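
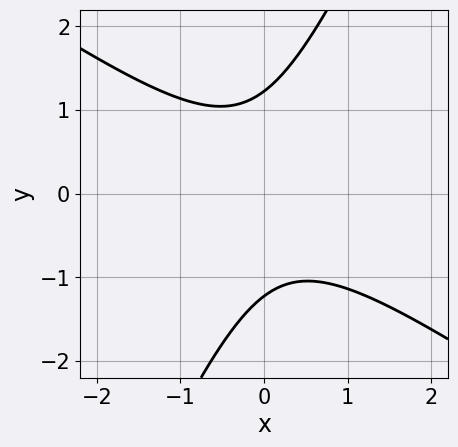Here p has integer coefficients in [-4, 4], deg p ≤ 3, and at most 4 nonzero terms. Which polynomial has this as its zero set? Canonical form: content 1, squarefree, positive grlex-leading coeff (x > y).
3*x^2 + 3*x*y - 2*y^2 + 3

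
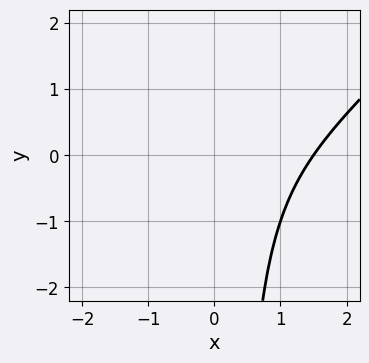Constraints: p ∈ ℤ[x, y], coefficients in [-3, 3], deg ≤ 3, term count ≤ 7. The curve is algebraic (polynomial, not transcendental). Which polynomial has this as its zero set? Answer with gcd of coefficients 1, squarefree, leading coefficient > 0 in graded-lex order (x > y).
(a) The degree is 3 — no degree-2 curve has this shape.
(b) From the visible intercepts: no y-intercept at any integer in the box.
(c) Putting this together gives p.

2*x^3 - 2*x^2*y - 3*x^2 + 2*x - 3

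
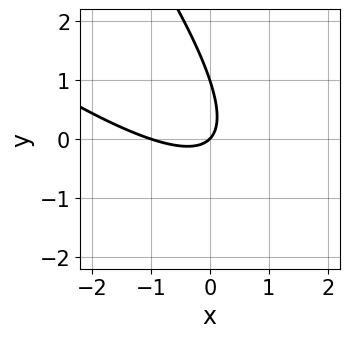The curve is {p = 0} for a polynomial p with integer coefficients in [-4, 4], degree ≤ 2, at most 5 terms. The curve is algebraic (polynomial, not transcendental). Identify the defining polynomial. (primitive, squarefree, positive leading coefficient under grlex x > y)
1. deg p = 2. No degree-1 curve has this shape.
2. Checking where it meets the axes: the x-axis gridline crossings are at x ∈ {-1, 0}; among the integer gridlines, it crosses the y-axis at y ∈ {0, 1}.
3. Together with the visible shape, these determine p as stated.

x^2 + 2*x*y + y^2 + x - y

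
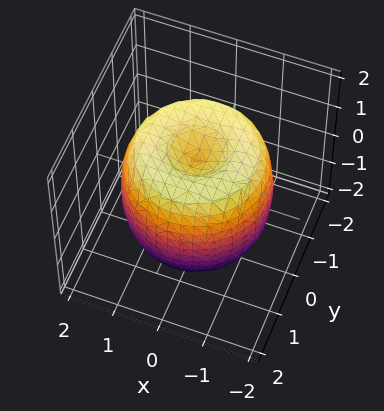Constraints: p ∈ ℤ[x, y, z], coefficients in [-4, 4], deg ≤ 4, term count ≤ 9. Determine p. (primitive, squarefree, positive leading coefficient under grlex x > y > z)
x^4 + 2*x^2*y^2 + y^4 - 2*x^2 - 2*y^2 + z^2 - 1

Degree: a generic line meets the surface in up to 4 points, so deg p = 4.
Symmetries: the surface is invariant under rotation about z: p = q(x² + y², z).
Against the integer gridlines: a circular section at z = 0 has radius between 1 and 2; the z-axis gridline crossings are at z ∈ {-1, 1}.
Fitting integer coefficients to these (and the overall shape) gives p.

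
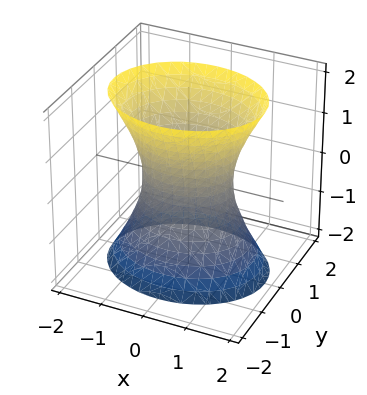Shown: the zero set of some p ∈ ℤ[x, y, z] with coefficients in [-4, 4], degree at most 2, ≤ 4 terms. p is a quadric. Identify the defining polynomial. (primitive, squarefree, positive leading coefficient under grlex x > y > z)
2*x^2 + 3*y^2 - z^2 - 2

First, degree: one connected sheet with a waist; a quadric, so deg p = 2.
Then, symmetries: mirror symmetry y ↦ −y ⇒ only even powers of y; mirror symmetry z ↦ −z ⇒ only even powers of z; the x ↦ −x reflection is a symmetry, so x appears only in even powers.
Next, against the integer gridlines: among the integer gridlines, it crosses the x-axis at x ∈ {-1, 1}; it misses every integer gridline on the z-axis.
Finally, assembling these constraints gives the stated polynomial.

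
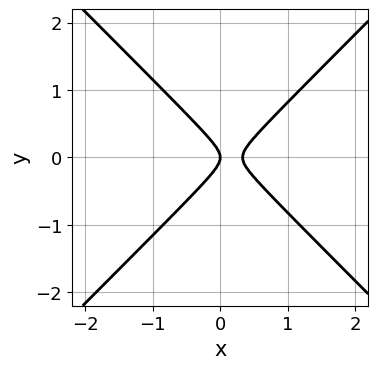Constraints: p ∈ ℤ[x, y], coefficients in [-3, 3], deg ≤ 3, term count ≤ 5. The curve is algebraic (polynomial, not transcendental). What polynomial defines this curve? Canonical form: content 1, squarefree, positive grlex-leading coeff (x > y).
First, the degree is 2 — a generic line meets the curve in up to 2 points.
Then, symmetries: the y ↦ −y reflection is a symmetry, so y appears only in even powers.
Next, reading off the gridlines: one x-axis crossing is at x = 0; one y-axis crossing is at y = 0.
Finally, solving for integer coefficients yields p as stated.

3*x^2 - 3*y^2 - x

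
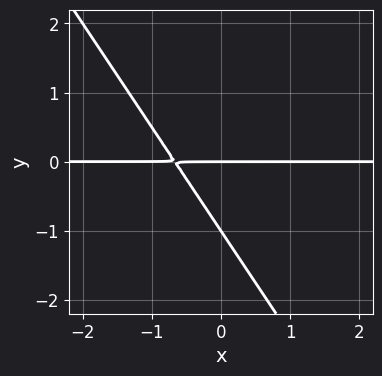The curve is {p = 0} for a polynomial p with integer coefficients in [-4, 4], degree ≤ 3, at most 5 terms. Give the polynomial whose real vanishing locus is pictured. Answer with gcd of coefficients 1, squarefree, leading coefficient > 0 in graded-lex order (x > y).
3*x*y + 2*y^2 + 2*y

First, deg p = 2.
Next, checking where it meets the axes: among the integer gridlines, it crosses the y-axis at y ∈ {-1, 0}; every point of the x-axis in the box is on the curve.
Finally, these observations pin down the coefficients.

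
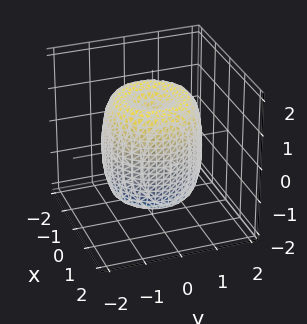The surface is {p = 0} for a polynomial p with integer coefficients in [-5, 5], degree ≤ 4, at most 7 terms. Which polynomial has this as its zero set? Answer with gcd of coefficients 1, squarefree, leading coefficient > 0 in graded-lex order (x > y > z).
2*x^4 + 4*x^2*y^2 + 2*y^4 - 3*x^2 - 3*y^2 + z^2 - 1

(a) The degree is 4 — a generic line meets the surface in up to 4 points.
(b) Symmetries: rotational symmetry about the z-axis ⇒ p depends on x, y only through x² + y².
(c) From the axis intercepts and sections: a circular section at z = 1 has radius between 1 and 2; among the integer gridlines, it crosses the z-axis at z ∈ {-1, 1}.
(d) Fitting integer coefficients to these (and the overall shape) gives p.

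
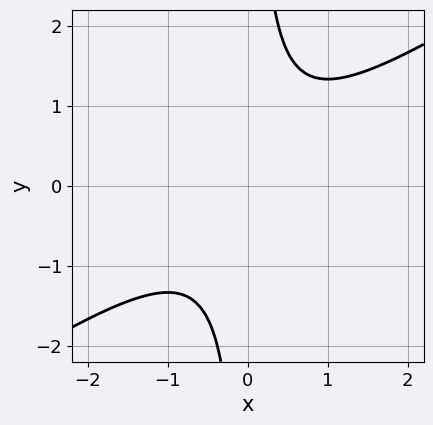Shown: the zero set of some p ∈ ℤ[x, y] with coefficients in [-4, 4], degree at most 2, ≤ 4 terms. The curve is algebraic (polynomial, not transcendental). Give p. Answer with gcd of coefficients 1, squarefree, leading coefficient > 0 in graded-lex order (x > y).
(a) The degree is 2 — the shape is more complex than any degree-1 curve.
(b) Checking where it meets the axes: no x-intercept at any integer in the box; it misses every integer gridline on the y-axis.
(c) Putting this together gives p.

2*x^2 - 3*x*y + 2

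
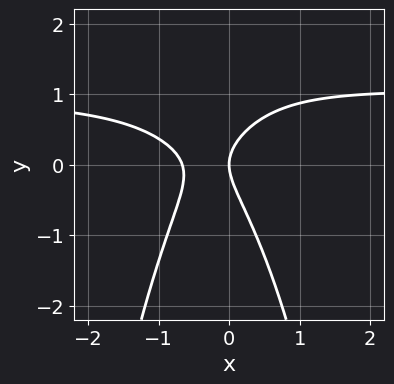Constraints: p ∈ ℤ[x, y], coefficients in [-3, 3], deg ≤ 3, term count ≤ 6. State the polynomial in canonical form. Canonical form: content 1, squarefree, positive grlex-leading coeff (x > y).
1. deg p = 3. A generic line meets the curve in up to 3 points.
2. Against the integer gridlines: it crosses the x-axis at the gridline x = 0; one y-axis crossing is at y = 0.
3. Assembling these constraints gives the stated polynomial.

3*x^2*y - 3*x^2 + x*y + 2*y^2 - 2*x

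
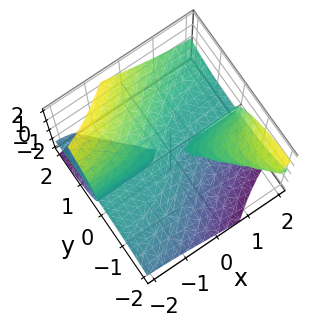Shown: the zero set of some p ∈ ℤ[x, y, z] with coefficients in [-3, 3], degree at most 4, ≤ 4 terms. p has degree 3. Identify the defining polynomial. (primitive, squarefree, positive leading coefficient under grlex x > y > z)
3*x*y*z - y^3 + 2*z^3

(a) There are 2 components.
(b) deg p = 3.
(c) Checking where it meets the axes: the visible x-axis segment lies entirely on the surface; one z-axis crossing is at z = 0.
(d) Fitting integer coefficients to these (and the overall shape) gives p.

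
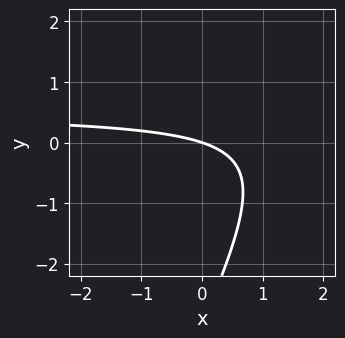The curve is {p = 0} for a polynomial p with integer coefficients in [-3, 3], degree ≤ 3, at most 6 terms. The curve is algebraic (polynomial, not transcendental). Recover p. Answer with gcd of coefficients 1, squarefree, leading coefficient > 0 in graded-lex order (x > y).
2*x*y - y^2 - x - 3*y

(a) deg p = 2. No degree-1 curve has this shape.
(b) From the visible intercepts: it meets the x-axis at x = 0 (among the integer gridlines); one y-axis crossing is at y = 0.
(c) Solving for integer coefficients yields p as stated.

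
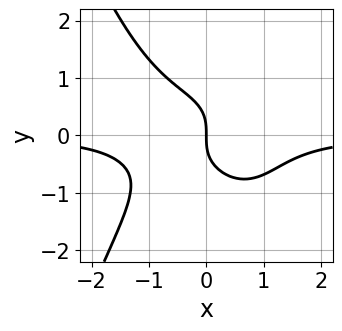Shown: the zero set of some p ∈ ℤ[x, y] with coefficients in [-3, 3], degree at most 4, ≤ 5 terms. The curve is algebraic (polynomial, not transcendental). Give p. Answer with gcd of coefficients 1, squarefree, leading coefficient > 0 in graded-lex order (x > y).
x^3*y + y^3 + x

(a) The degree is 4 — no degree-3 curve has this shape.
(b) Against the integer gridlines: it crosses the x-axis at the gridline x = 0; it crosses the y-axis at the gridline y = 0.
(c) Assembling these constraints gives the stated polynomial.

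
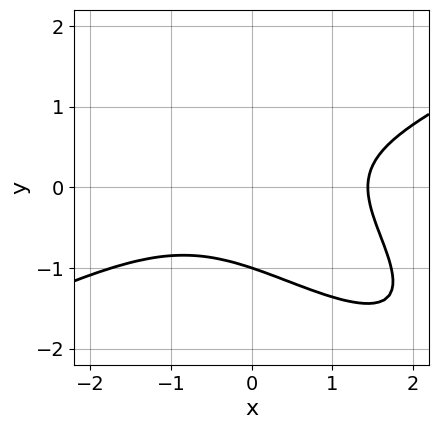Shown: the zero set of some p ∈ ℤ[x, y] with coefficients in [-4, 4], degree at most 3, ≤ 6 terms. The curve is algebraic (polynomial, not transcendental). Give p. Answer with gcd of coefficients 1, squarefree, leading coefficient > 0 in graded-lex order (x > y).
x^3 - 3*x*y^2 - 3*y^3 - 3

(a) deg p = 3. A generic line meets the curve in up to 3 points.
(b) Reading off the gridlines: one y-axis crossing is at y = -1.
(c) Assembling these constraints gives the stated polynomial.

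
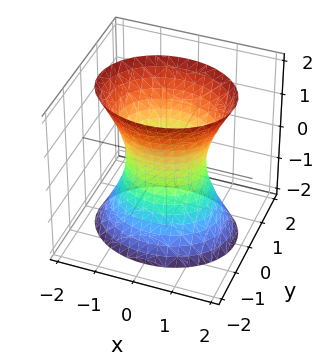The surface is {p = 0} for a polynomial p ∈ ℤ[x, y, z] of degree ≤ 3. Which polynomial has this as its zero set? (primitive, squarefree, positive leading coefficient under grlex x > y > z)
2*x^2 + 3*y^2 - z^2 - 2

1. deg p = 2.
2. Symmetries: mirror symmetry z ↦ −z ⇒ only even powers of z; mirror symmetry x ↦ −x ⇒ only even powers of x; it's symmetric under y → −y, forcing even powers of y.
3. Against the integer gridlines: no z-intercept at any integer in the box; among the integer gridlines, it crosses the x-axis at x ∈ {-1, 1}.
4. Matching integer coefficients to the picture gives p.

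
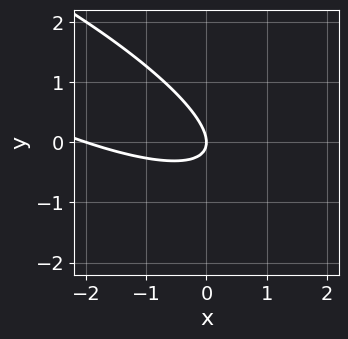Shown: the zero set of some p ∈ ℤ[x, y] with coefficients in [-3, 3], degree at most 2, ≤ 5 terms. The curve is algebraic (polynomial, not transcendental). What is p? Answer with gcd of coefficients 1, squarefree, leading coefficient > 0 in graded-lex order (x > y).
x^2 + 3*x*y + 3*y^2 + 2*x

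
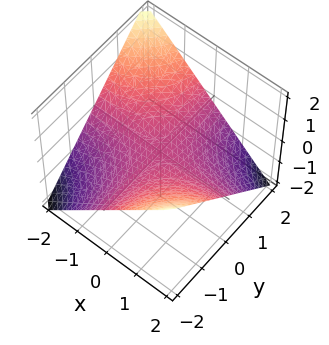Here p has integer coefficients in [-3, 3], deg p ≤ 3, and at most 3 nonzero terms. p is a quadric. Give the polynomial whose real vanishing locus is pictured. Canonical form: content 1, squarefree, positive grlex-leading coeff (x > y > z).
x*y + 2*z

(a) Degree: a hyperbolic paraboloid; a quadric, so deg p = 2.
(b) Reading off the gridlines: the visible y-axis segment lies entirely on the surface; one z-axis crossing is at z = 0; the visible x-axis segment lies entirely on the surface.
(c) Putting this together gives p.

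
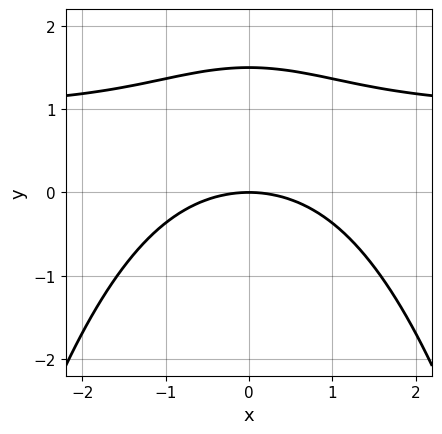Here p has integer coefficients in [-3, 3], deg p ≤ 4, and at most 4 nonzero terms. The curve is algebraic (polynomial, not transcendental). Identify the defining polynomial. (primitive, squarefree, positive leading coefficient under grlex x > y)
x^2*y - x^2 + 2*y^2 - 3*y

1. Degree: no degree-2 curve has this shape, so deg p = 3.
2. Symmetries: mirror symmetry x ↦ −x ⇒ only even powers of x.
3. Checking where it meets the axes: it crosses the y-axis at the gridline y = 0; one x-axis crossing is at x = 0.
4. Fitting integer coefficients to these (and the overall shape) gives p.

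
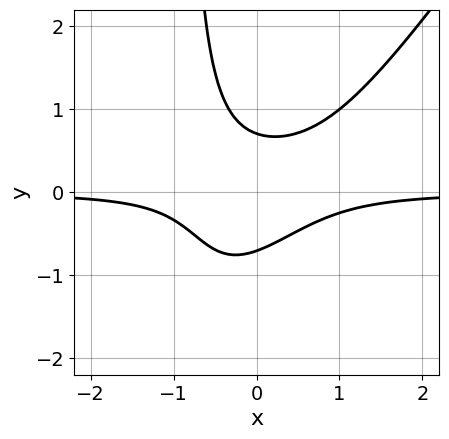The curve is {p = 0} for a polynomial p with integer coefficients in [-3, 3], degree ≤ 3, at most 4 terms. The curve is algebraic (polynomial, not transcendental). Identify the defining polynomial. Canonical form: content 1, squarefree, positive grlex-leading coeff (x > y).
3*x^2*y - 2*x*y^2 - 2*y^2 + 1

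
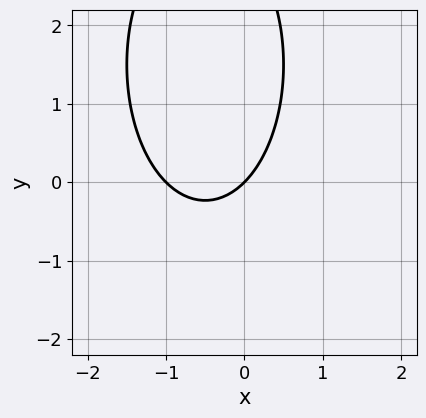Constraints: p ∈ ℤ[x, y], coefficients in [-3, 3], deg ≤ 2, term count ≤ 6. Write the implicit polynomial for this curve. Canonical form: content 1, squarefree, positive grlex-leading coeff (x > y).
3*x^2 + y^2 + 3*x - 3*y

First, degree: the shape is more complex than any degree-1 curve, so deg p = 2.
Next, reading off the gridlines: it meets the y-axis at y = 0 (among the integer gridlines); among the integer gridlines, it crosses the x-axis at x ∈ {-1, 0}.
Finally, the integer polynomial consistent with all of this is the stated p.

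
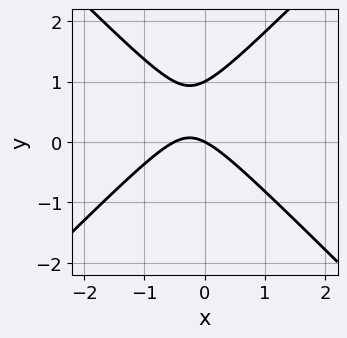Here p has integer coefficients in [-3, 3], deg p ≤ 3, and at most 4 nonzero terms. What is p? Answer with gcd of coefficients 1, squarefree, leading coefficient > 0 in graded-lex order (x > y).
2*x^2 - 2*y^2 + x + 2*y

Degree: no degree-1 curve has this shape, so deg p = 2.
From the visible intercepts: one x-axis crossing is at x = 0; among the integer gridlines, it crosses the y-axis at y ∈ {0, 1}.
Putting this together gives p.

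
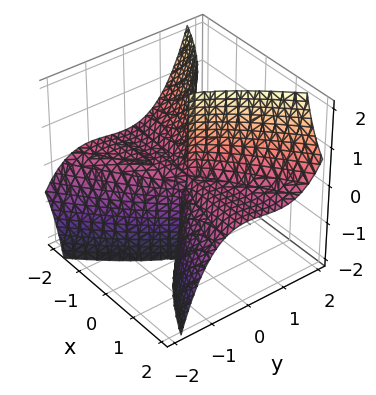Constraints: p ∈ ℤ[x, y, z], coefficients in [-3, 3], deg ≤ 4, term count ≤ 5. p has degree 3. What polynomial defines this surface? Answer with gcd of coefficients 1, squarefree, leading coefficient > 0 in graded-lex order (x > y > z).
(a) deg p = 3.
(b) From the axis intercepts and sections: it crosses the y-axis at the gridline y = 0; the visible z-axis segment lies entirely on the surface; every point of the x-axis in the box is on the surface.
(c) These observations pin down the coefficients.

3*x^2*z + 2*x*y^2 - 3*y^3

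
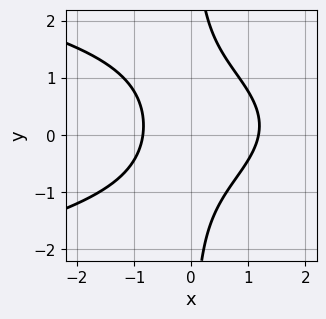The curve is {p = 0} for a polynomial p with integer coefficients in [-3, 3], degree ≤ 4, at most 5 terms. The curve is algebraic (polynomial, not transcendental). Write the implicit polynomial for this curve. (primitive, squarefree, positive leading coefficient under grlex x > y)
3*x*y^2 + 3*x^2 - x*y - x - 3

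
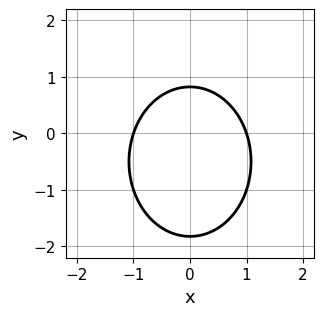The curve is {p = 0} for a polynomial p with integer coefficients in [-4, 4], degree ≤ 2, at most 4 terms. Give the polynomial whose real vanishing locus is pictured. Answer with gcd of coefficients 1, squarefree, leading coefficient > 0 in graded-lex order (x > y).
First, degree: the shape is more complex than any degree-1 curve, so deg p = 2.
Next, symmetries: mirror symmetry x ↦ −x ⇒ only even powers of x.
Then, reading off the gridlines: among the integer gridlines, it crosses the x-axis at x ∈ {-1, 1}.
Finally, solving for integer coefficients yields p as stated.

3*x^2 + 2*y^2 + 2*y - 3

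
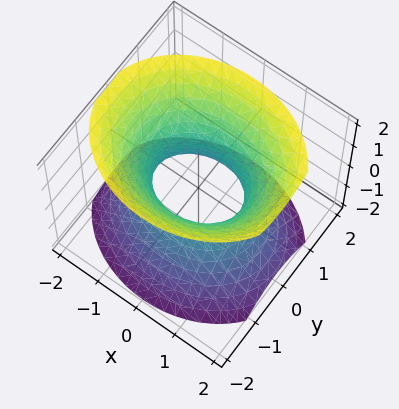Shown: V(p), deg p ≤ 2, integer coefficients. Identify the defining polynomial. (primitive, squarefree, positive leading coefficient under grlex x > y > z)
1. The degree is 2 — an hourglass — one-sheet hyperboloid; a quadric.
2. Symmetries: mirror symmetry y ↦ −y ⇒ only even powers of y; the z ↦ −z reflection is a symmetry, so z appears only in even powers; mirror symmetry x ↦ −x ⇒ only even powers of x.
3. From the axis intercepts and sections: it misses every integer gridline on the z-axis; among the integer gridlines, it crosses the x-axis at x ∈ {-1, 1}.
4. Putting this together gives p.

2*x^2 + 3*y^2 - 2*z^2 - 2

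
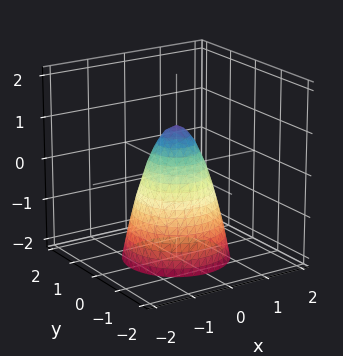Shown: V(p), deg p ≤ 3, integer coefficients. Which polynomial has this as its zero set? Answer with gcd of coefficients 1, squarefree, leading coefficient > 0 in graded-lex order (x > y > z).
The degree is 2 — the shape is more complex than any degree-1 surface.
By symmetry, the z-axis is an axis of rotation, so x and y enter only as x² + y².
From the axis intercepts and sections: it crosses the z-axis at the gridline z = 1; a circular section at z = -2 has radius between 1 and 2.
These observations pin down the coefficients.

2*x^2 + 2*y^2 + z - 1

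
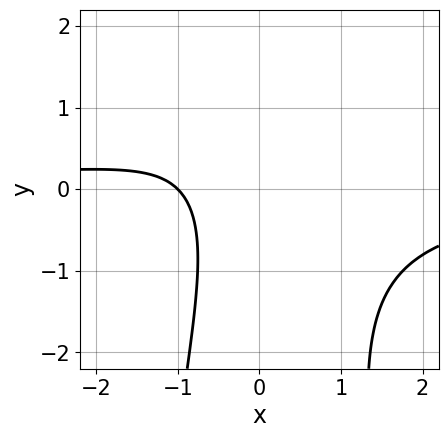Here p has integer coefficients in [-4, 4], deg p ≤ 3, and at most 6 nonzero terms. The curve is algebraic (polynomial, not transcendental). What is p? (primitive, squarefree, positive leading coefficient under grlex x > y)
3*x^2*y + y^2 + 3*x + 3

Degree: a generic line meets the curve in up to 3 points, so deg p = 3.
From the axis intercepts and sections: one x-axis crossing is at x = -1; no y-intercept at any integer in the box.
Matching integer coefficients to the picture gives p.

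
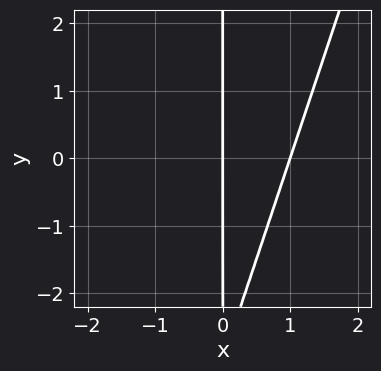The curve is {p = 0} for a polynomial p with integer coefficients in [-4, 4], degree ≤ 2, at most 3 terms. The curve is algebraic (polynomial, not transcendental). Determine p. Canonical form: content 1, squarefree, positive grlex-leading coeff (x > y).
3*x^2 - x*y - 3*x

(a) deg p = 2. No degree-1 curve has this shape.
(b) From the axis intercepts and sections: the visible y-axis segment lies entirely on the curve; the x-axis gridline crossings are at x ∈ {0, 1}.
(c) Solving for integer coefficients yields p as stated.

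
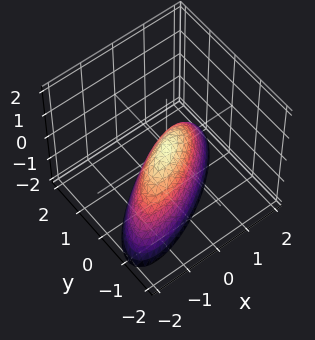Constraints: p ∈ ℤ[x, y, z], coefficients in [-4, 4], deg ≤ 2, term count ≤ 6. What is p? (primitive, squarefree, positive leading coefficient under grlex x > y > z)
x^2 - 2*x*y + 2*y^2 + z

The degree is 2 — a generic line meets the surface in up to 2 points.
From the axis intercepts and sections: it meets the z-axis at z = 0 (among the integer gridlines); one x-axis crossing is at x = 0; it meets the y-axis at y = 0 (among the integer gridlines).
Together with the visible shape, these determine p as stated.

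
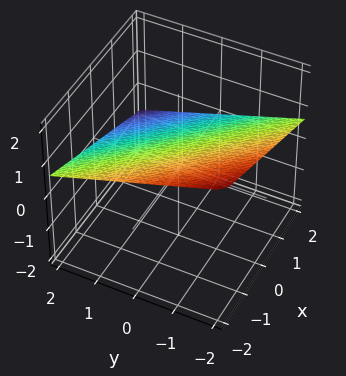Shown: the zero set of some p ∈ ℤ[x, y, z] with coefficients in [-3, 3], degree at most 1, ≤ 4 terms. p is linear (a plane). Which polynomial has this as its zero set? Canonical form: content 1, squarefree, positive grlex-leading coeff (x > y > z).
x + y + 3*z - 2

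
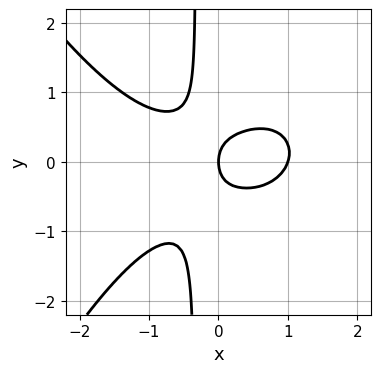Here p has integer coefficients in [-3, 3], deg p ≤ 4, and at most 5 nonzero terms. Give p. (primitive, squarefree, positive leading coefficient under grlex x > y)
x^4 - x^2*y + 3*x*y^2 + y^2 - x

First, the degree is 4 — the shape is more complex than any degree-3 curve.
Next, observable constraints: among the integer gridlines, it crosses the x-axis at x ∈ {0, 1}; it crosses the y-axis at the gridline y = 0.
Finally, solving for integer coefficients yields p as stated.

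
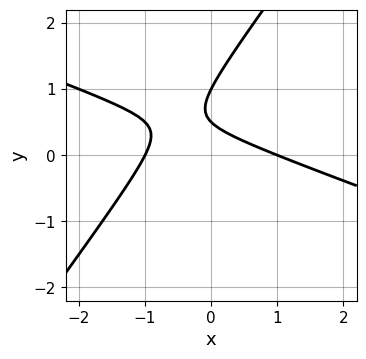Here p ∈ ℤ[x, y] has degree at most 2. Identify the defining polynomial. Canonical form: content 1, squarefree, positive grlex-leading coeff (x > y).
x^2 + 2*x*y - 2*y^2 + 3*y - 1

(a) The degree is 2 — the shape is more complex than any degree-1 curve.
(b) Reading off the gridlines: the x-axis gridline crossings are at x ∈ {-1, 1}; it crosses the y-axis at the gridline y = 1.
(c) Fitting integer coefficients to these (and the overall shape) gives p.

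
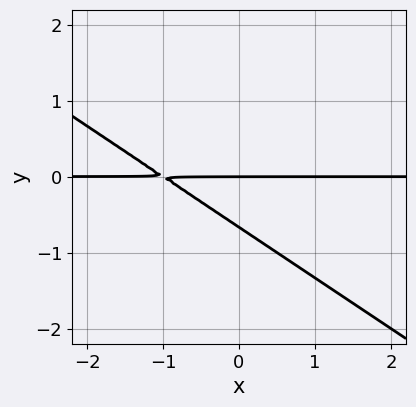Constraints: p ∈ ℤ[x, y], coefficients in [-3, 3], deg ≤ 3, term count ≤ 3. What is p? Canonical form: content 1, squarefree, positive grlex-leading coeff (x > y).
2*x*y + 3*y^2 + 2*y

(a) The degree is 2 — a generic line meets the curve in up to 2 points.
(b) Reading off the gridlines: every point of the x-axis in the box is on the curve; it meets the y-axis at y = 0 (among the integer gridlines).
(c) Solving for integer coefficients yields p as stated.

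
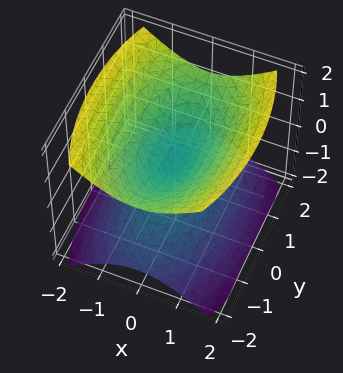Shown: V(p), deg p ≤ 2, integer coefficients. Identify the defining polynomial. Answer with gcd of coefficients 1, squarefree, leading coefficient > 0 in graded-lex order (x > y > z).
3*x^2 + y^2 - 3*z^2

(a) The picture has 2 separate pieces. Treating them together as one polynomial.
(b) The degree is 2 — a double cone through the origin; a quadric.
(c) Symmetries: it's symmetric under z → −z, forcing even powers of z; it's symmetric under y → −y, forcing even powers of y; mirror symmetry x ↦ −x ⇒ only even powers of x.
(d) Checking where it meets the axes: it crosses the z-axis at the gridline z = 0; one x-axis crossing is at x = 0; it crosses the y-axis at the gridline y = 0.
(e) These observations pin down the coefficients.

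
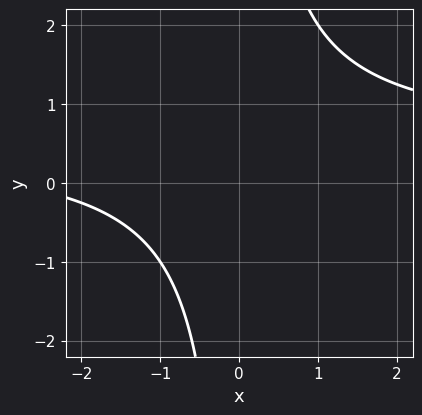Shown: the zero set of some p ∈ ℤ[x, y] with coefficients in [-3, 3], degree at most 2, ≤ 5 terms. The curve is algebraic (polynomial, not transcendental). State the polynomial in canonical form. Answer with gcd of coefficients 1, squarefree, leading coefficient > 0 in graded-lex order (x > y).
2*x*y - x - 3

(a) The degree is 2 — no degree-1 curve has this shape.
(b) From the axis intercepts and sections: it misses every integer gridline on the y-axis; the curve avoids every integer x-axis point in the box.
(c) Solving for integer coefficients yields p as stated.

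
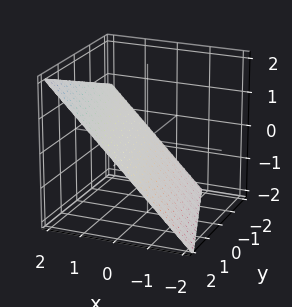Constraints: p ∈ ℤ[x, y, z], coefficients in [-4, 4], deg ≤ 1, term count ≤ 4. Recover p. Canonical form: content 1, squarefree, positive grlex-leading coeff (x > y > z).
(a) deg p = 1. The surface is flat (a plane).
(b) Reading off the gridlines: one y-axis crossing is at y = 2.
(c) Matching integer coefficients to the picture gives p.

3*x + y - 3*z - 2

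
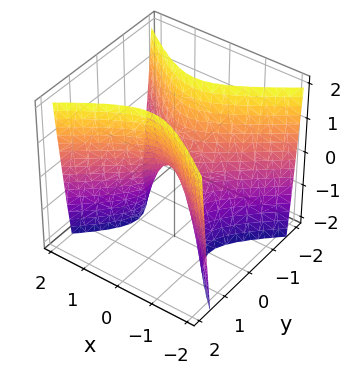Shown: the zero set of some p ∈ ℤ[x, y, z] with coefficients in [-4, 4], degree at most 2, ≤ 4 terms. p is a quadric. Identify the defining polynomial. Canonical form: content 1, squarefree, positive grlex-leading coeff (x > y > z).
deg p = 2. A saddle surface; a quadric.
Symmetries: it's symmetric under x → −x, forcing even powers of x; the y ↦ −y reflection is a symmetry, so y appears only in even powers.
From the visible intercepts: it meets the x-axis at x = 0 (among the integer gridlines); it meets the z-axis at z = 0 (among the integer gridlines); one y-axis crossing is at y = 0.
Solving for integer coefficients yields p as stated.

2*x^2 - 3*y^2 + z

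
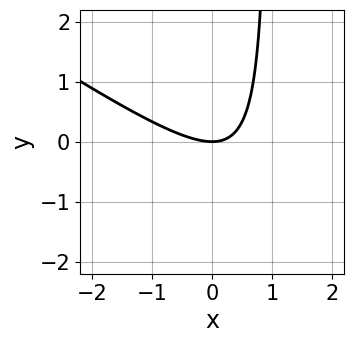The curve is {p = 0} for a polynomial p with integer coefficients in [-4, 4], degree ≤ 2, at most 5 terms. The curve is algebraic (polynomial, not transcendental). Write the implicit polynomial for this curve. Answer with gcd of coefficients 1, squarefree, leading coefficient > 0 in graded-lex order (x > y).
The degree is 2 — a generic line meets the curve in up to 2 points.
From the axis intercepts and sections: it crosses the y-axis at the gridline y = 0; it crosses the x-axis at the gridline x = 0.
These observations pin down the coefficients.

2*x^2 + 3*x*y - 3*y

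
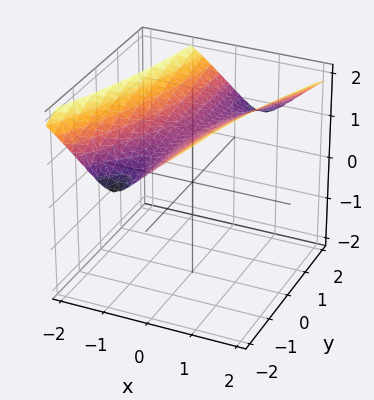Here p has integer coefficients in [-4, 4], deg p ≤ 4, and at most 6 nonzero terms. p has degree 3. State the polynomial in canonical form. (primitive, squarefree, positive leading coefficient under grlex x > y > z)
First, degree: the shape is more complex than any degree-2 surface, so deg p = 3.
Then, from the visible intercepts: the surface avoids every integer x-axis point in the box; it misses every integer gridline on the y-axis.
Finally, together with the visible shape, these determine p as stated.

z^3 - 3*x^2 + 2*x*y - 2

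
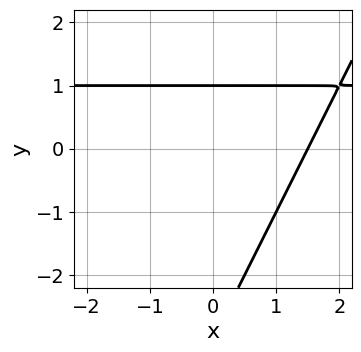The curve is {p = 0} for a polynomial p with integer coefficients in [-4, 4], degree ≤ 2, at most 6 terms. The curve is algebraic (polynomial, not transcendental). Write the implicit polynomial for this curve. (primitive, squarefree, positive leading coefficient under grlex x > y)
1. The degree is 2 — no degree-1 curve has this shape.
2. Against the integer gridlines: it meets the y-axis at y = 1 (among the integer gridlines).
3. Solving for integer coefficients yields p as stated.

2*x*y - y^2 - 2*x - 2*y + 3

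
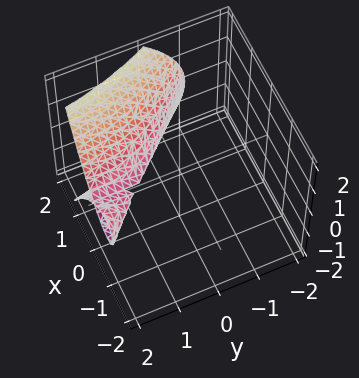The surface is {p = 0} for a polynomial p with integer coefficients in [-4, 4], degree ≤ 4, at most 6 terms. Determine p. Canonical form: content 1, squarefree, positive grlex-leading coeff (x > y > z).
1. Degree: no degree-2 surface has this shape, so deg p = 3.
2. Reading off the gridlines: every point of the y-axis in the box is on the surface; it meets the x-axis at x = 1 (among the integer gridlines).
3. Assembling these constraints gives the stated polynomial.

x^3 + x^2*y - x^2 - z^2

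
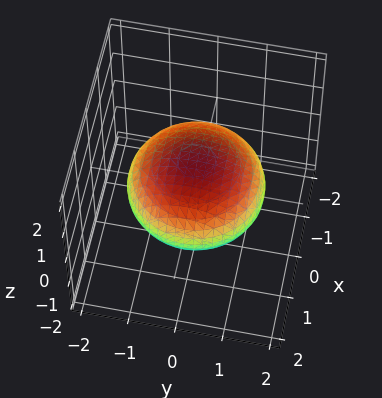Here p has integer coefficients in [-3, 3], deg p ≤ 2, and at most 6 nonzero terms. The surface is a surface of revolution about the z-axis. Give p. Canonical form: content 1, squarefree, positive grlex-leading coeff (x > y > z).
x^2 + y^2 + 2*z^2 - 2

1. Degree: no degree-1 surface has this shape, so deg p = 2.
2. By symmetry, the surface is invariant under rotation about z: p = q(x² + y², z).
3. Checking where it meets the axes: among the integer gridlines, it crosses the z-axis at z ∈ {-1, 1}; a circular section at z = 0 has radius between 1 and 2.
4. Assembling these constraints gives the stated polynomial.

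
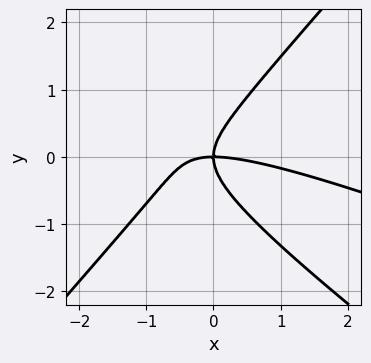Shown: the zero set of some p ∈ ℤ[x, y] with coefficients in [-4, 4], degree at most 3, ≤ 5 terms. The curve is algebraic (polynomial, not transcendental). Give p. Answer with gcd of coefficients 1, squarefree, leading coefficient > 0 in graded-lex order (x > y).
1. deg p = 3. The shape is more complex than any degree-2 curve.
2. From the visible intercepts: it crosses the y-axis at the gridline y = 0; it meets the x-axis at x = 0 (among the integer gridlines).
3. Together with the visible shape, these determine p as stated.

x^3 + 3*x^2*y - 3*y^3 + 3*x*y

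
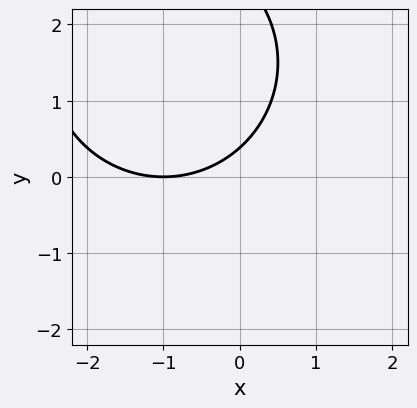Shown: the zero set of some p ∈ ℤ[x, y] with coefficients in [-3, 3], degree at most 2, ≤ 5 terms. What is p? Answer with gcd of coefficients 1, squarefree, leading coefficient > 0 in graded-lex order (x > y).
The degree is 2 — the shape is more complex than any degree-1 curve.
From the visible intercepts: it meets the x-axis at x = -1 (among the integer gridlines).
These observations pin down the coefficients.

x^2 + y^2 + 2*x - 3*y + 1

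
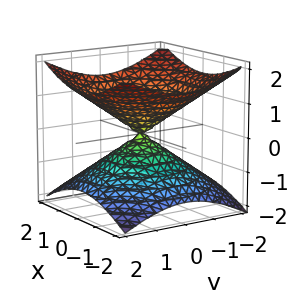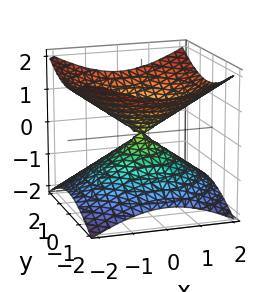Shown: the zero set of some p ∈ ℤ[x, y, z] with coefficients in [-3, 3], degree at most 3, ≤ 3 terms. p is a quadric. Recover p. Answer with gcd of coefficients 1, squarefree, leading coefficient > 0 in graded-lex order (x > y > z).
1. deg p = 2. A double cone through the origin; a quadric.
2. Symmetries: it's symmetric under z → −z, forcing even powers of z; the surface is invariant under rotation about z: p = q(x² + y², z).
3. Checking where it meets the axes: it meets the z-axis at z = 0 (among the integer gridlines); a circular section at z = 1 has radius between 1 and 2.
4. These observations pin down the coefficients.

x^2 + y^2 - 2*z^2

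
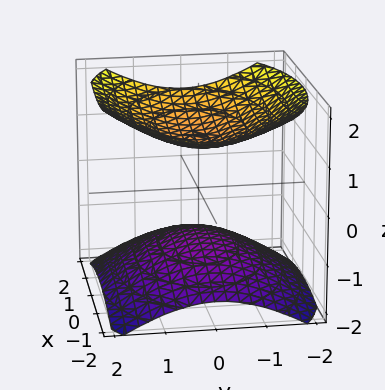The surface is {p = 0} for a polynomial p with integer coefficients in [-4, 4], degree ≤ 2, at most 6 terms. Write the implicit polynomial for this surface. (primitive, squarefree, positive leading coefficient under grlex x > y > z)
x^2 + 2*y^2 - 3*z^2 + 3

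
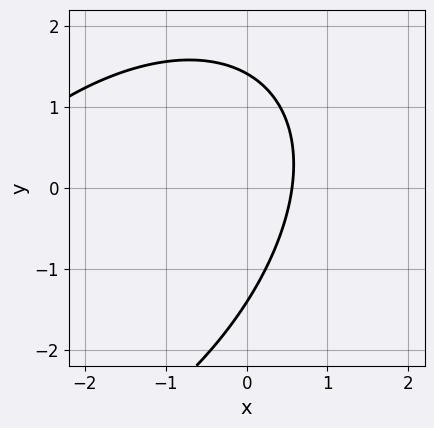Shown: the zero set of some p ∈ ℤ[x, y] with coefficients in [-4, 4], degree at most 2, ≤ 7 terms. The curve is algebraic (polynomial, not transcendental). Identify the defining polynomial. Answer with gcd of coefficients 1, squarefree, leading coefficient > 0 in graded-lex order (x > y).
1. deg p = 2.
2. Solving for integer coefficients yields p as stated.

x^2 - x*y + y^2 + 3*x - 2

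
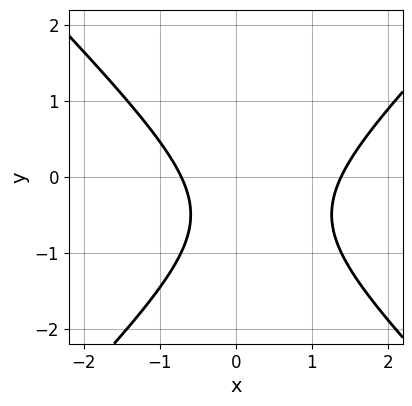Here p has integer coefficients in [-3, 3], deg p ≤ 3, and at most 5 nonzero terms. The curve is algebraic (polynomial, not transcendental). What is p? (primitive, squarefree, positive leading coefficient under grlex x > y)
3*x^2 - 3*y^2 - 2*x - 3*y - 3

(a) deg p = 2.
(b) From the visible intercepts: the curve avoids every integer y-axis point in the box.
(c) Assembling these constraints gives the stated polynomial.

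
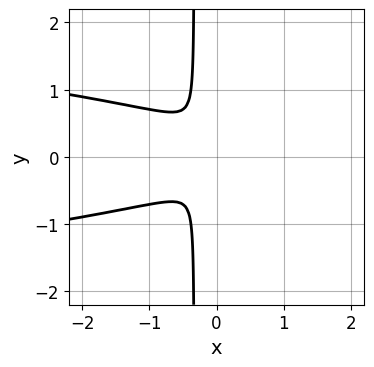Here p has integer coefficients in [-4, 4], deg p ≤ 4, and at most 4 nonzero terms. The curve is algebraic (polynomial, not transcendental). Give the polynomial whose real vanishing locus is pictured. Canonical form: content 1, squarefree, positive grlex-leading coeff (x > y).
First, the degree is 3 — the shape is more complex than any degree-2 curve.
Next, symmetries: the y ↦ −y reflection is a symmetry, so y appears only in even powers.
Finally, putting this together gives p.

3*x*y^2 + x^2 + y^2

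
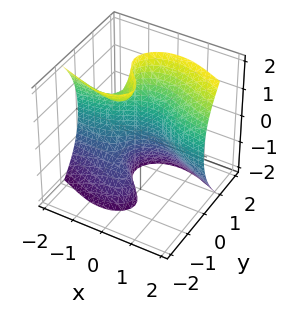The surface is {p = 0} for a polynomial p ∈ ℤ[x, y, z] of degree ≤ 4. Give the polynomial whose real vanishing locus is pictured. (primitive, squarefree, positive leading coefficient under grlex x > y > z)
3*x^2*y - x*z^2 + 3*y^3 - y*z^2 - 1

(a) Degree: no degree-2 surface has this shape, so deg p = 3.
(b) From the axis intercepts and sections: the surface avoids every integer x-axis point in the box; the surface avoids every integer z-axis point in the box.
(c) Solving for integer coefficients yields p as stated.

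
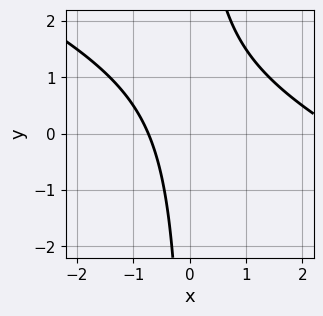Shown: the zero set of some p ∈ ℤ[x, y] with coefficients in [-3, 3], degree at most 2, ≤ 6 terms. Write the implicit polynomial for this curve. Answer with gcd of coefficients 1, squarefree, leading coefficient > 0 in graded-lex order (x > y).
1. deg p = 2. No degree-1 curve has this shape.
2. From the visible intercepts: the curve avoids every integer y-axis point in the box.
3. Together with the visible shape, these determine p as stated.

x^2 + 2*x*y - 2*x - 2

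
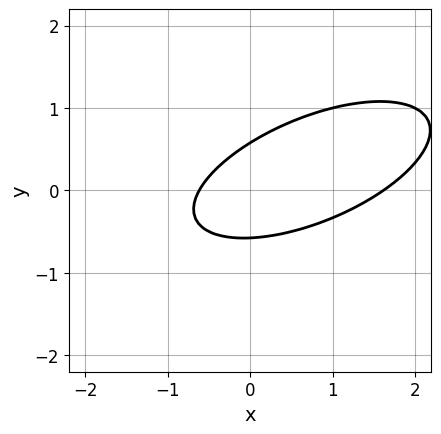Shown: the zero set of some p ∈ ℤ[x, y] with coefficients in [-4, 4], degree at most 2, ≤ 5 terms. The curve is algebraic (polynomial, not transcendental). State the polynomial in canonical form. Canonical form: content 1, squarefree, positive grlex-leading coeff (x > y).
x^2 - 2*x*y + 3*y^2 - x - 1

(a) Degree: the shape is more complex than any degree-1 curve, so deg p = 2.
(b) Putting this together gives p.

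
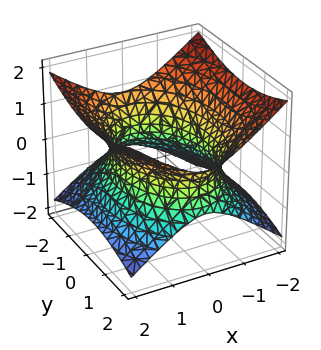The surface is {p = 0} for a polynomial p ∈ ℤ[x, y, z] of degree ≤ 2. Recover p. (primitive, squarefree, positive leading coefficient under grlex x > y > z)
2*x^2 + y^2 - 3*z^2 - 3

1. The degree is 2 — one connected sheet with a waist; a quadric.
2. Symmetries: mirror symmetry y ↦ −y ⇒ only even powers of y; it's symmetric under z → −z, forcing even powers of z; it's symmetric under x → −x, forcing even powers of x.
3. Against the integer gridlines: the surface avoids every integer z-axis point in the box.
4. Putting this together gives p.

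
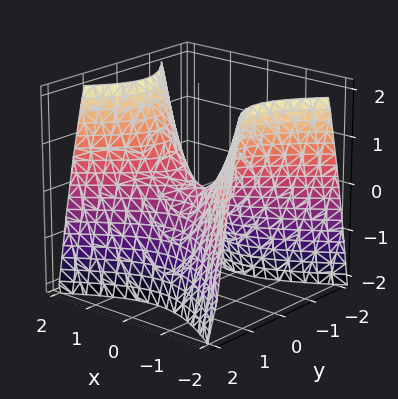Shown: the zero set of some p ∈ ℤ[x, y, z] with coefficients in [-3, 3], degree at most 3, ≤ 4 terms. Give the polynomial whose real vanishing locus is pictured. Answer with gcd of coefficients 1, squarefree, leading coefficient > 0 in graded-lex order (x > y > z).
(a) deg p = 2. A hyperbolic paraboloid; a quadric.
(b) Symmetries: mirror symmetry x ↦ −x ⇒ only even powers of x; it's symmetric under y → −y, forcing even powers of y.
(c) From the visible intercepts: one y-axis crossing is at y = 0; it meets the x-axis at x = 0 (among the integer gridlines); it crosses the z-axis at the gridline z = 0.
(d) Solving for integer coefficients yields p as stated.

2*x^2 - 3*y^2 - 2*z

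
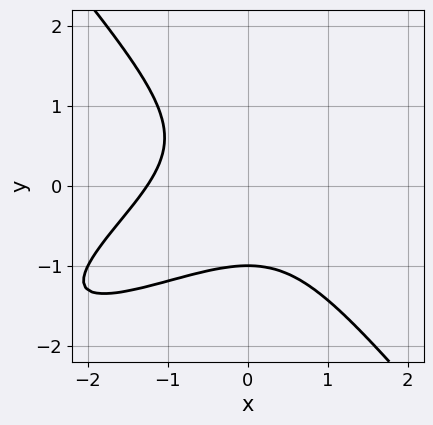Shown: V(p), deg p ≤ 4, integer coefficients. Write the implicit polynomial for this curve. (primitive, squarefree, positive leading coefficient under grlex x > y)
The degree is 3 — no degree-2 curve has this shape.
Against the integer gridlines: it crosses the y-axis at the gridline y = -1.
Matching integer coefficients to the picture gives p.

x^3 - 2*x^2*y + 2*y^3 + 2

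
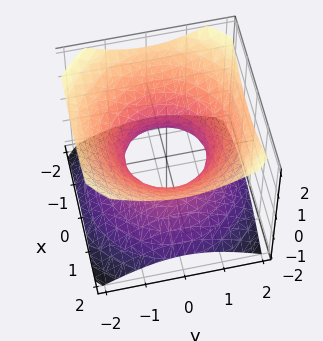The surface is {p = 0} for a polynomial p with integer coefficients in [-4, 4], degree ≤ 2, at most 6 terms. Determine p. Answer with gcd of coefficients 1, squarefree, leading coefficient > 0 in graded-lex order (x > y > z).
2*x^2 + 2*y^2 - 3*z^2 - 2

deg p = 2. A generic line meets the surface in up to 2 points.
Symmetries: rotational symmetry about the z-axis ⇒ p depends on x, y only through x² + y².
Against the integer gridlines: no z-intercept at any integer in the box; the x-axis gridline crossings are at x ∈ {-1, 1}; a circular section at z = 1 has radius between 1 and 2; the y-axis gridline crossings are at y ∈ {-1, 1}.
Fitting integer coefficients to these (and the overall shape) gives p.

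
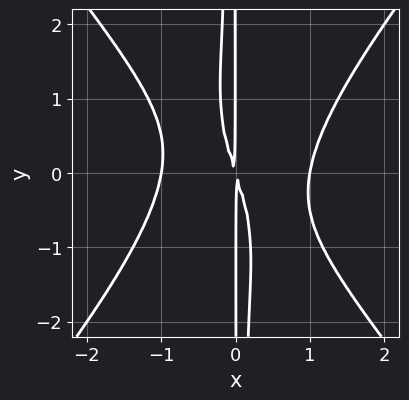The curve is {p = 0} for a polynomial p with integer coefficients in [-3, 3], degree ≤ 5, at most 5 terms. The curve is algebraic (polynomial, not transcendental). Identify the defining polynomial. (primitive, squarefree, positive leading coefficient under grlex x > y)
(a) Degree: a generic line meets the curve in up to 4 points, so deg p = 4.
(b) From the visible intercepts: every point of the y-axis in the box is on the curve; the x-axis gridline crossings are at x ∈ {-1, 1}.
(c) These observations pin down the coefficients.

3*x^4 - 2*x^2*y^2 - 3*x^2 - x*y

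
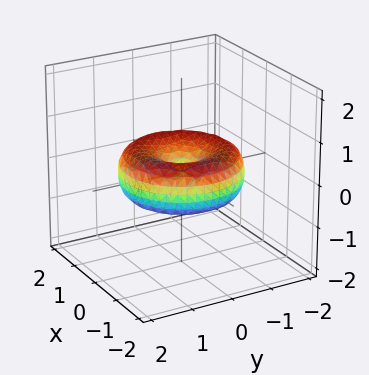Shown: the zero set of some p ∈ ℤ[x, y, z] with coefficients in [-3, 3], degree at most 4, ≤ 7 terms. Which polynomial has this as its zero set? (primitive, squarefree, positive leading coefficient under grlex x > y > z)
First, the degree is 4 — no degree-3 surface has this shape.
Next, by symmetry, every cross-section ⟂ z is a circle, so x, y appear only via x² + y².
Then, from the visible intercepts: it meets the z-axis at z = 0 (among the integer gridlines); one y-axis crossing is at y = 0; a circular section at z = 0 has radius between 1 and 2; it meets the x-axis at x = 0 (among the integer gridlines).
Finally, assembling these constraints gives the stated polynomial.

x^4 + 2*x^2*y^2 + y^4 - 2*x^2 - 2*y^2 + 3*z^2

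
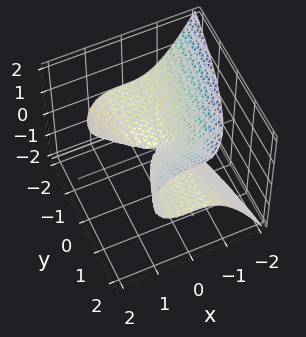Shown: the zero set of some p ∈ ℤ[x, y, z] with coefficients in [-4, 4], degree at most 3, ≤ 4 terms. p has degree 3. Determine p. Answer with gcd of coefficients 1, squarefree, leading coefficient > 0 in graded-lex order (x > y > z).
1. deg p = 3.
2. From the axis intercepts and sections: the visible y-axis segment lies entirely on the surface; one x-axis crossing is at x = 0.
3. Putting this together gives p.

x^3 - y*z + z^2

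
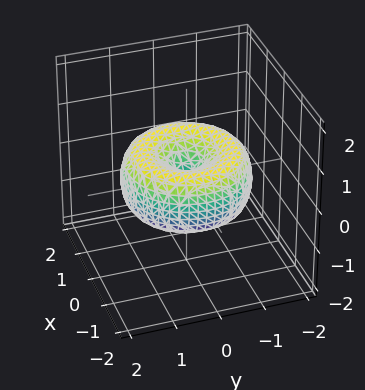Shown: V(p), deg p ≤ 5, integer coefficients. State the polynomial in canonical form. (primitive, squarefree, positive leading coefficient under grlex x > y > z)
The degree is 4 — the shape is more complex than any degree-3 surface.
Symmetry: the z-axis is an axis of rotation, so x and y enter only as x² + y².
Reading off the gridlines: it crosses the x-axis at the gridline x = 0; it crosses the y-axis at the gridline y = 0.
Matching integer coefficients to the picture gives p.

x^4 + 2*x^2*y^2 + y^4 - 2*x^2 - 2*y^2 + 2*z^2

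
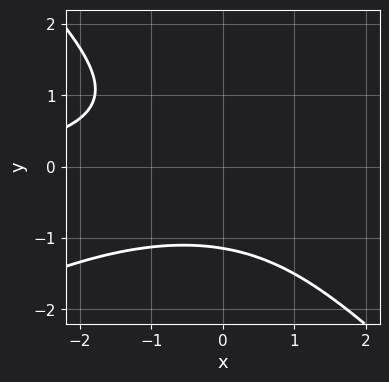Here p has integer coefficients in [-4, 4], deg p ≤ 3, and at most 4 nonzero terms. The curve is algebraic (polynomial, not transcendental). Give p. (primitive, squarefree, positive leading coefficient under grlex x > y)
(a) Degree: the shape is more complex than any degree-2 curve, so deg p = 3.
(b) Observable constraints: it misses every integer gridline on the x-axis.
(c) Assembling these constraints gives the stated polynomial.

x^2*y - x*y^2 - 2*y^3 - 3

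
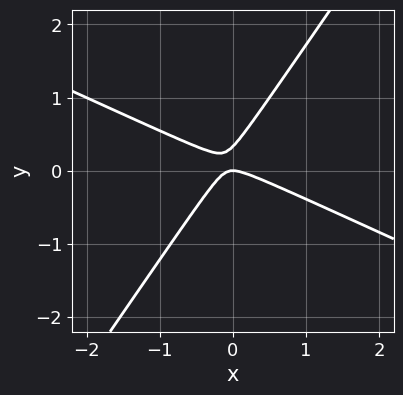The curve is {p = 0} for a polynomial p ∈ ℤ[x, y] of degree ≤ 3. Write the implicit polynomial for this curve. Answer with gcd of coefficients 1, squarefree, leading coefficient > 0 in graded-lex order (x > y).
2*x^2 + 3*x*y - 3*y^2 + y

(a) The degree is 2 — no degree-1 curve has this shape.
(b) From the axis intercepts and sections: it meets the x-axis at x = 0 (among the integer gridlines); one y-axis crossing is at y = 0.
(c) Putting this together gives p.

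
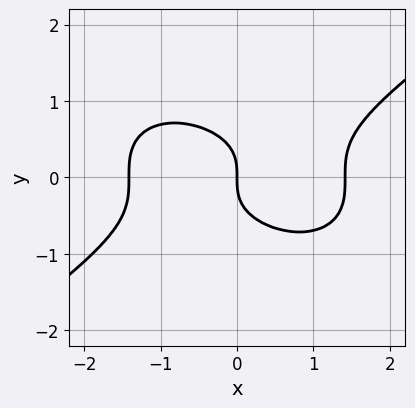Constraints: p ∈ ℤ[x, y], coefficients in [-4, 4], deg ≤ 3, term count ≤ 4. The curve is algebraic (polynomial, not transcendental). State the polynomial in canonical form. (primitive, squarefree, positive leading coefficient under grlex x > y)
x^3 - 3*y^3 - 2*x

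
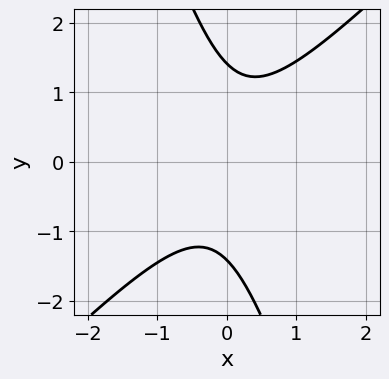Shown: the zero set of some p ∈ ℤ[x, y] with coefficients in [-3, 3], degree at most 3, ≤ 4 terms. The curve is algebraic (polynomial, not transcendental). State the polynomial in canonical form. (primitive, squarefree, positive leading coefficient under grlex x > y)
3*x^2 - 2*x*y - y^2 + 2

Degree: the shape is more complex than any degree-1 curve, so deg p = 2.
Reading off the gridlines: no x-intercept at any integer in the box.
The integer polynomial consistent with all of this is the stated p.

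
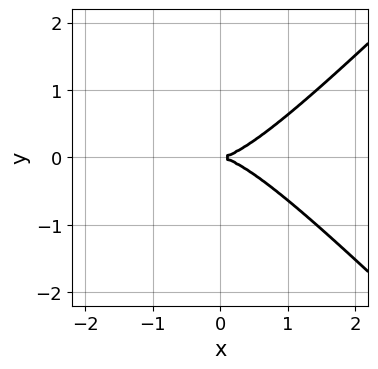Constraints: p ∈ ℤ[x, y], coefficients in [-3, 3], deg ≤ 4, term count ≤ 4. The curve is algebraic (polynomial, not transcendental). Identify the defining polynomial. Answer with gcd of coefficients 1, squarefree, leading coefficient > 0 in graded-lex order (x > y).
(a) The degree is 3 — the shape is more complex than any degree-2 curve.
(b) Symmetries: mirror symmetry y ↦ −y ⇒ only even powers of y.
(c) Reading off the gridlines: it meets the x-axis at x = 0 (among the integer gridlines); one y-axis crossing is at y = 0.
(d) Assembling these constraints gives the stated polynomial.

2*x^3 - 2*x*y^2 - 3*y^2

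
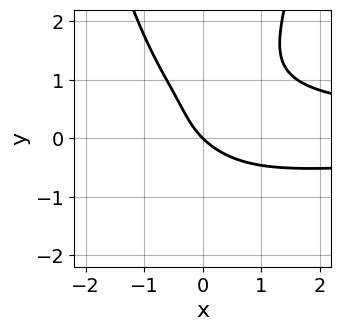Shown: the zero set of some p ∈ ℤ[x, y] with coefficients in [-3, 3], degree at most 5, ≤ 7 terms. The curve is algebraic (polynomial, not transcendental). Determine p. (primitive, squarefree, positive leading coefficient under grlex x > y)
x^2*y^2 - y^3 + y^2 - x - y

(a) deg p = 4. A generic line meets the curve in up to 4 points.
(b) Against the integer gridlines: it meets the y-axis at y = 0 (among the integer gridlines); one x-axis crossing is at x = 0.
(c) These observations pin down the coefficients.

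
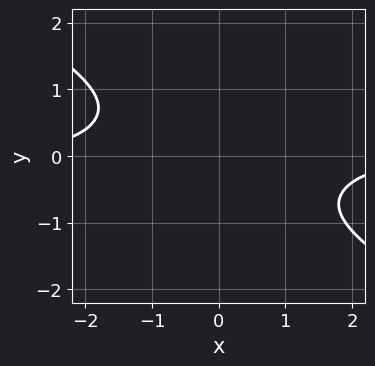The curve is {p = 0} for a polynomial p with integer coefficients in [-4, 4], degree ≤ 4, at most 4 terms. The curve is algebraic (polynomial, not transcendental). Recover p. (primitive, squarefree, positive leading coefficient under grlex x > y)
1. Degree: no degree-3 curve has this shape, so deg p = 4.
2. From the visible intercepts: the curve avoids every integer x-axis point in the box; it misses every integer gridline on the y-axis.
3. The integer polynomial consistent with all of this is the stated p.

x^3*y - x*y^3 + 2*y^4 + 3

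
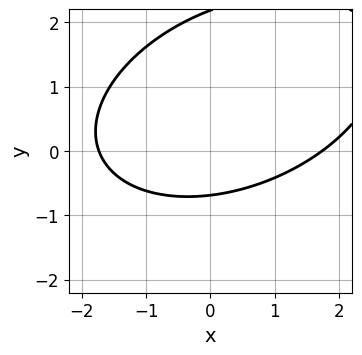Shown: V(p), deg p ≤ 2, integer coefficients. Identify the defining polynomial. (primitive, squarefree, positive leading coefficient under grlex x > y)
x^2 - x*y + 2*y^2 - 3*y - 3

1. Degree: no degree-1 curve has this shape, so deg p = 2.
2. Putting this together gives p.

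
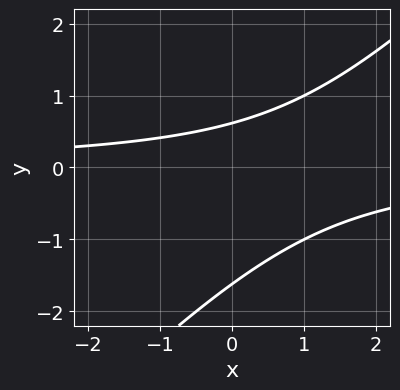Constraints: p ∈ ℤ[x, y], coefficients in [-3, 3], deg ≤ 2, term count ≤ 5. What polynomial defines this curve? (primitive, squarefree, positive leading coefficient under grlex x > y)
(a) Degree: the shape is more complex than any degree-1 curve, so deg p = 2.
(b) From the visible intercepts: it misses every integer gridline on the x-axis.
(c) Assembling these constraints gives the stated polynomial.

x*y - y^2 - y + 1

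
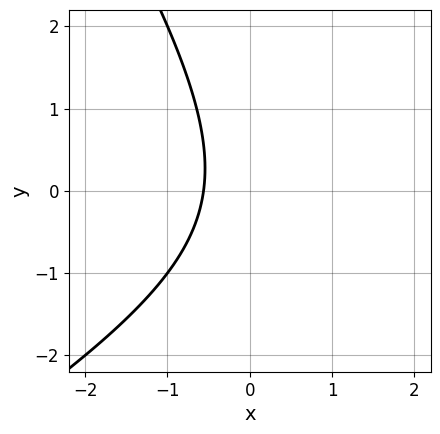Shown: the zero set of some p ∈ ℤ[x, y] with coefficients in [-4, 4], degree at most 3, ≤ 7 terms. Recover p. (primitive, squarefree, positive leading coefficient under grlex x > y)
deg p = 2. No degree-1 curve has this shape.
Checking where it meets the axes: no y-intercept at any integer in the box.
Together with the visible shape, these determine p as stated.

x^2 - x*y - y^2 - 3*x - 2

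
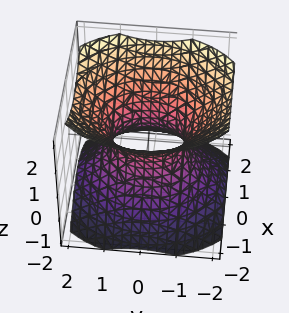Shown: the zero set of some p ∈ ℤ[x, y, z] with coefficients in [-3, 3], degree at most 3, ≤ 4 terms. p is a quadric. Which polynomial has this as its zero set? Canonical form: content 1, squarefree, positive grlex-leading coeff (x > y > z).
3*x^2 + 2*y^2 - 3*z^2 - 2

(a) The degree is 2 — an hourglass — one-sheet hyperboloid; a quadric.
(b) Symmetries: mirror symmetry x ↦ −x ⇒ only even powers of x; the z ↦ −z reflection is a symmetry, so z appears only in even powers; mirror symmetry y ↦ −y ⇒ only even powers of y.
(c) Reading off the gridlines: among the integer gridlines, it crosses the y-axis at y ∈ {-1, 1}; no z-intercept at any integer in the box.
(d) These observations pin down the coefficients.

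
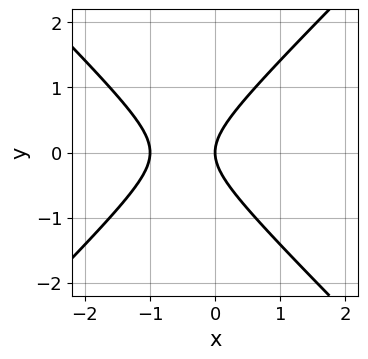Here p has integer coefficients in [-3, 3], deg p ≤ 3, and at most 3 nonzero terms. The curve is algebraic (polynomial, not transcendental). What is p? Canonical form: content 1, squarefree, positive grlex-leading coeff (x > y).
(a) The degree is 2 — no degree-1 curve has this shape.
(b) Symmetries: mirror symmetry y ↦ −y ⇒ only even powers of y.
(c) Checking where it meets the axes: it crosses the y-axis at the gridline y = 0; the x-axis gridline crossings are at x ∈ {-1, 0}.
(d) Solving for integer coefficients yields p as stated.

x^2 - y^2 + x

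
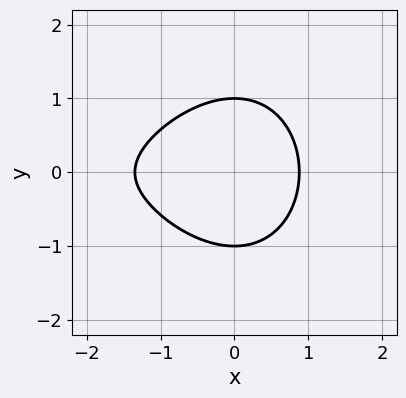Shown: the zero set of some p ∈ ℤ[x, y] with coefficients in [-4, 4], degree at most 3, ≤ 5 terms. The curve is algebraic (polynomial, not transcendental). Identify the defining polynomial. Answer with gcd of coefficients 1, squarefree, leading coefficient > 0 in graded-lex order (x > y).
x^3 + 3*x^2 + 3*y^2 - 3

deg p = 3. A generic line meets the curve in up to 3 points.
Symmetries: the y ↦ −y reflection is a symmetry, so y appears only in even powers.
Checking where it meets the axes: the y-axis gridline crossings are at y ∈ {-1, 1}.
Matching integer coefficients to the picture gives p.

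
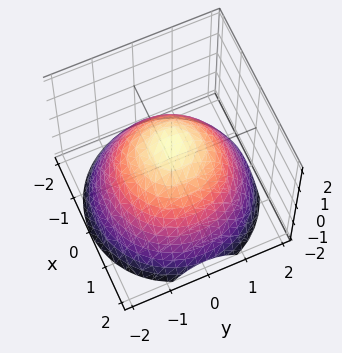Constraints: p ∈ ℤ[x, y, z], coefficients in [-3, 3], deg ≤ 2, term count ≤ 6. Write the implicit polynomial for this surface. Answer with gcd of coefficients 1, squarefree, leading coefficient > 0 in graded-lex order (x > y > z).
2*x^2 + 2*y^2 + 3*z - 3

First, degree: a generic line meets the surface in up to 2 points, so deg p = 2.
Then, symmetry: the surface is invariant under rotation about z: p = q(x² + y², z).
Then, against the integer gridlines: a circular section at z = 0 has radius between 1 and 2; it crosses the z-axis at the gridline z = 1.
Finally, these observations pin down the coefficients.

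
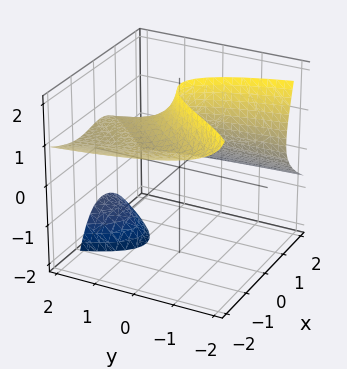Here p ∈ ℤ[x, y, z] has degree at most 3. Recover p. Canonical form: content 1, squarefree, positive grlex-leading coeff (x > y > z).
x^3 + 2*x^2*z + y*z^2 + z - 2

(a) The picture has 2 separate pieces. They look like related sheets of one shape, so recover p as a whole.
(b) The degree is 3 — a generic line meets the surface in up to 3 points.
(c) Checking where it meets the axes: no y-intercept at any integer in the box; it meets the z-axis at z = 2 (among the integer gridlines).
(d) Together with the visible shape, these determine p as stated.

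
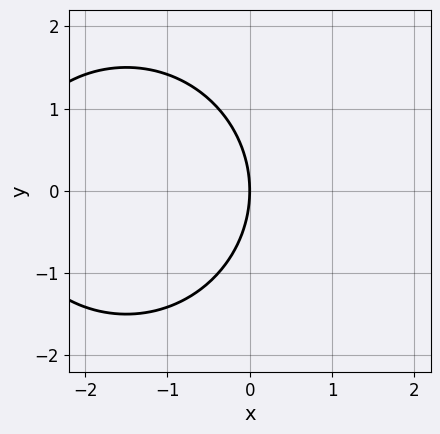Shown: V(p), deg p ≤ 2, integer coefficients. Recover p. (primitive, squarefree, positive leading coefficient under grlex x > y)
x^2 + y^2 + 3*x

The degree is 2 — no degree-1 curve has this shape.
Symmetries: the y ↦ −y reflection is a symmetry, so y appears only in even powers.
Checking where it meets the axes: one x-axis crossing is at x = 0; it meets the y-axis at y = 0 (among the integer gridlines).
Putting this together gives p.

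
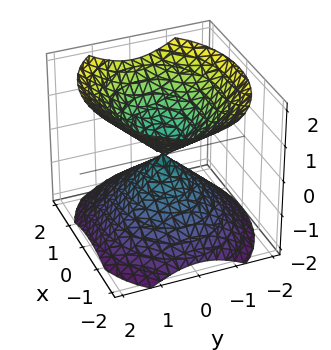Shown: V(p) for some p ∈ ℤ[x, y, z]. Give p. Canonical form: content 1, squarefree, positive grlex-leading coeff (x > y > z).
First, I count 2 distinct pieces.
Next, deg p = 2.
Then, symmetries: the y ↦ −y reflection is a symmetry, so y appears only in even powers; the z ↦ −z reflection is a symmetry, so z appears only in even powers; the x ↦ −x reflection is a symmetry, so x appears only in even powers.
Then, from the visible intercepts: one y-axis crossing is at y = 0; it meets the x-axis at x = 0 (among the integer gridlines).
Finally, assembling these constraints gives the stated polynomial.

2*x^2 + 3*y^2 - 3*z^2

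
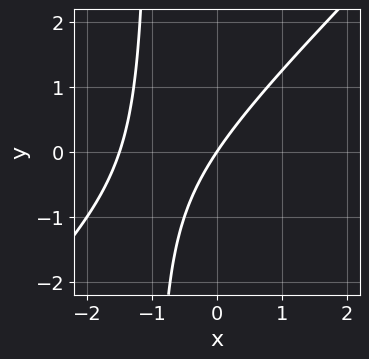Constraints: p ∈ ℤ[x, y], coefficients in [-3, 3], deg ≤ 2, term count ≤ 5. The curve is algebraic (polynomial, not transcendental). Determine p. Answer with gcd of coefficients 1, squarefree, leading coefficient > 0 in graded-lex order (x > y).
2*x^2 - 2*x*y + 3*x - 2*y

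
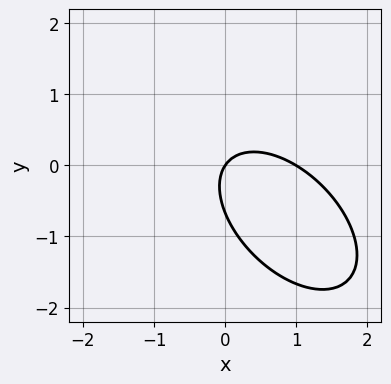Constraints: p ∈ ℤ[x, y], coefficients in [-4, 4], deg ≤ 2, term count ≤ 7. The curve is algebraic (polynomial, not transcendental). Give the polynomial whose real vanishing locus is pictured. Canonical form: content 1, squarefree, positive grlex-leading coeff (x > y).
3*x^2 + 3*x*y + 3*y^2 - 3*x + 2*y

(a) deg p = 2. The shape is more complex than any degree-1 curve.
(b) Reading off the gridlines: among the integer gridlines, it crosses the x-axis at x ∈ {0, 1}; it crosses the y-axis at the gridline y = 0.
(c) Fitting integer coefficients to these (and the overall shape) gives p.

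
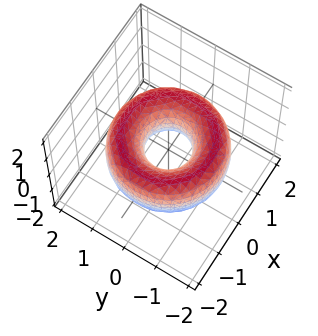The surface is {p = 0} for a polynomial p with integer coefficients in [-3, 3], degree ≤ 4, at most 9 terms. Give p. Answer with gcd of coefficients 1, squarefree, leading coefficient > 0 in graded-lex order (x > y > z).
Degree: no degree-3 surface has this shape, so deg p = 4.
Symmetries: the z-axis is an axis of rotation, so x and y enter only as x² + y².
Reading off the gridlines: no z-intercept at any integer in the box; a circular section at z = 0 has radius between 0 and 1.
Solving for integer coefficients yields p as stated.

x^4 + 2*x^2*y^2 + y^4 - 3*x^2 - 3*y^2 + 2*z^2 + 1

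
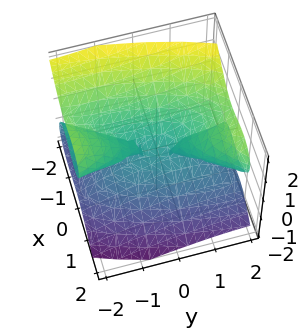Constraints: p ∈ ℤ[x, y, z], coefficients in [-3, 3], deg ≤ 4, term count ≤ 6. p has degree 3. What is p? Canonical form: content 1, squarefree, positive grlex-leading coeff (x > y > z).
3*x^3 - 2*x^2*y - y^2*z + 3*z^3

Degree: no degree-2 surface has this shape, so deg p = 3.
From the axis intercepts and sections: it crosses the z-axis at the gridline z = 0; it meets the x-axis at x = 0 (among the integer gridlines); the visible y-axis segment lies entirely on the surface.
These observations pin down the coefficients.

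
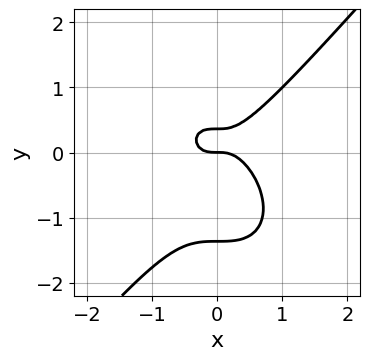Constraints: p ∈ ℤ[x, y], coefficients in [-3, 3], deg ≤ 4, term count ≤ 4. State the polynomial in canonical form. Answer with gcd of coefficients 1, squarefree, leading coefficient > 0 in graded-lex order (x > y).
3*x^3 - 2*y^3 - 2*y^2 + y

1. The degree is 3 — a generic line meets the curve in up to 3 points.
2. Checking where it meets the axes: it crosses the y-axis at the gridline y = 0; one x-axis crossing is at x = 0.
3. Solving for integer coefficients yields p as stated.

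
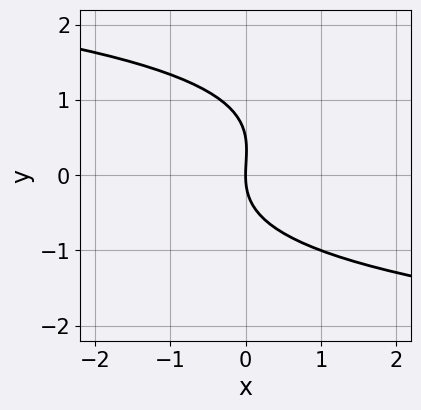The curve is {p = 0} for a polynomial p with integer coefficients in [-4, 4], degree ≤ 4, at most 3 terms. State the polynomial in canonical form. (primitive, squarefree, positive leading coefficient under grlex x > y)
Degree: no degree-2 curve has this shape, so deg p = 3.
Against the integer gridlines: it crosses the y-axis at the gridline y = 0; one x-axis crossing is at x = 0.
Fitting integer coefficients to these (and the overall shape) gives p.

2*y^3 - y^2 + 3*x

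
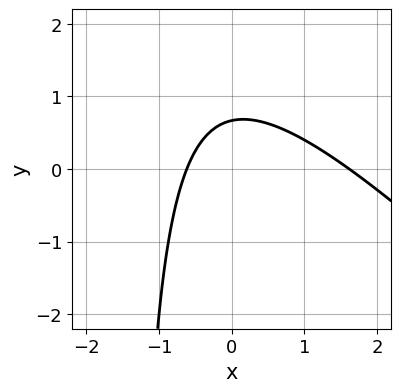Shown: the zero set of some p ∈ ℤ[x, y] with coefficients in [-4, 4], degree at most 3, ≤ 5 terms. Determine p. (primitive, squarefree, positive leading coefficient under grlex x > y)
deg p = 2.
Solving for integer coefficients yields p as stated.

2*x^2 + 2*x*y - 2*x + 3*y - 2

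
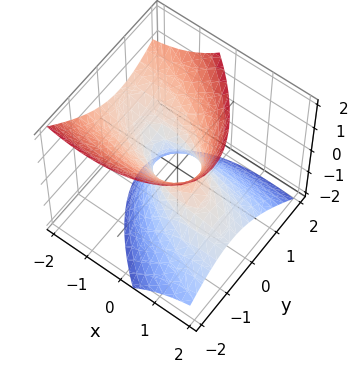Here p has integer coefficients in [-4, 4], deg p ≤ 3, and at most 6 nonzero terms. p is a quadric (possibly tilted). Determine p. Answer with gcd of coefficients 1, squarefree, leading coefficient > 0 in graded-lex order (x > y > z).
x^2 + 2*x*y + 3*x*z + 3*y^2 - 2*z^2 - 1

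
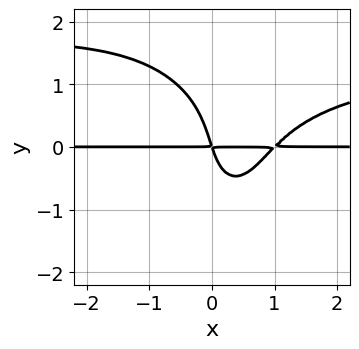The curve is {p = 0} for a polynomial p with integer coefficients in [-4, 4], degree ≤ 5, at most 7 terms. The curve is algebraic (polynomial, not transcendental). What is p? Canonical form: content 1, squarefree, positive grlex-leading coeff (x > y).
2*x^2*y^2 + y^4 - 3*x^2*y + 3*x*y + y^2

1. deg p = 4. No degree-3 curve has this shape.
2. Against the integer gridlines: the visible x-axis segment lies entirely on the curve.
3. Fitting integer coefficients to these (and the overall shape) gives p.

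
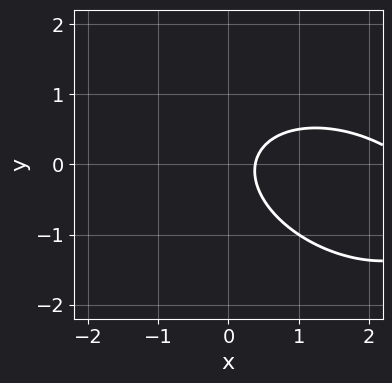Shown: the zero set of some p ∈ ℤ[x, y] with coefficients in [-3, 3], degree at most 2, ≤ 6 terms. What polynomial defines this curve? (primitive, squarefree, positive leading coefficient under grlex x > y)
1. The degree is 2 — no degree-1 curve has this shape.
2. Checking where it meets the axes: the curve avoids every integer y-axis point in the box.
3. Matching integer coefficients to the picture gives p.

x^2 + x*y + 2*y^2 - 3*x + 1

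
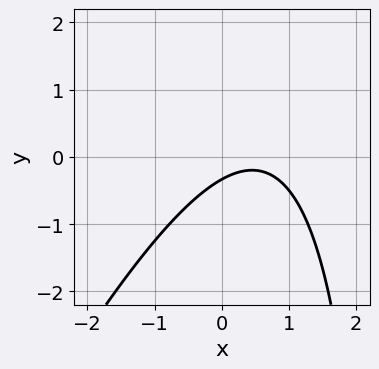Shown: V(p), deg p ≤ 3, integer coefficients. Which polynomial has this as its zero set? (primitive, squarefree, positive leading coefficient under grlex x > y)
2*x^2 - x*y - 2*x + 3*y + 1

1. Degree: a generic line meets the curve in up to 2 points, so deg p = 2.
2. Reading off the gridlines: no x-intercept at any integer in the box.
3. Assembling these constraints gives the stated polynomial.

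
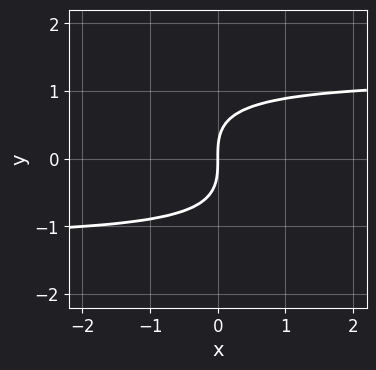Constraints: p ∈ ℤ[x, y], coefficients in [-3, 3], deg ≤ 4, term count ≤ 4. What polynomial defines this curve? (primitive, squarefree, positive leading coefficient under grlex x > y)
(a) The degree is 3 — no degree-2 curve has this shape.
(b) Observable constraints: one x-axis crossing is at x = 0; it meets the y-axis at y = 0 (among the integer gridlines).
(c) Together with the visible shape, these determine p as stated.

2*x*y^2 + 2*y^3 - 3*x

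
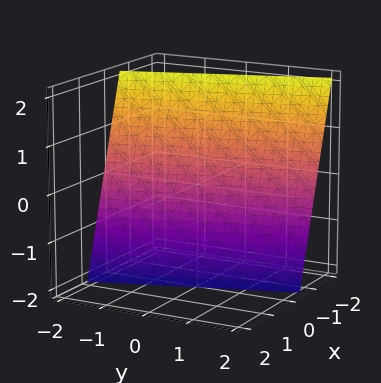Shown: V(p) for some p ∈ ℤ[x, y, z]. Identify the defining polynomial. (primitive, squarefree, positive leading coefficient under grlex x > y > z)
3*x + y + z + 2

1. The degree is 1 — the surface is flat (a plane).
2. From the visible intercepts: one z-axis crossing is at z = -2; it crosses the y-axis at the gridline y = -2.
3. The integer polynomial consistent with all of this is the stated p.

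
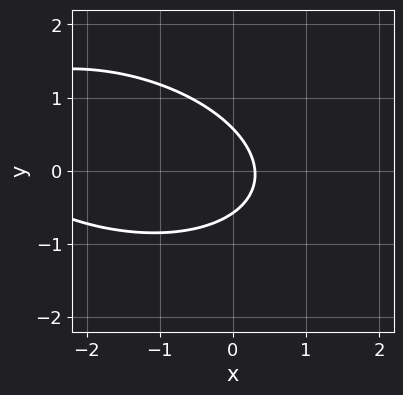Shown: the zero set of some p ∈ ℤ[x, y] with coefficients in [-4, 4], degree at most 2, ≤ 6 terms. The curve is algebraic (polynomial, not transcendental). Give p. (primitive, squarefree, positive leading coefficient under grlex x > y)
x^2 + x*y + 3*y^2 + 3*x - 1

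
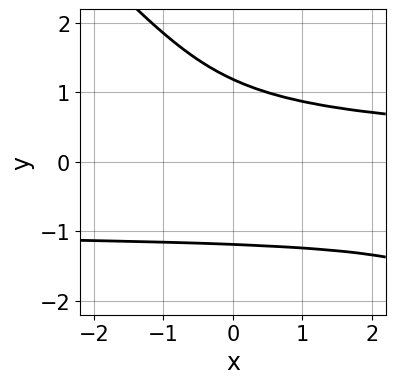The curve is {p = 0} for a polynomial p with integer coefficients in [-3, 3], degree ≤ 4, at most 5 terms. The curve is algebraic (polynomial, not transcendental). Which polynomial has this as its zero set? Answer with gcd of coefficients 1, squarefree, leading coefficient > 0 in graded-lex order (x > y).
x*y^3 + y^4 + x*y^2 - 2

The degree is 4 — a generic line meets the curve in up to 4 points.
From the axis intercepts and sections: no x-intercept at any integer in the box.
Fitting integer coefficients to these (and the overall shape) gives p.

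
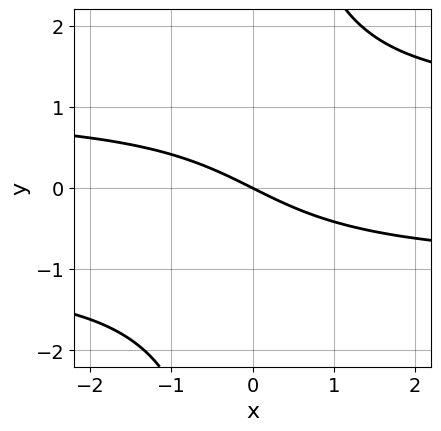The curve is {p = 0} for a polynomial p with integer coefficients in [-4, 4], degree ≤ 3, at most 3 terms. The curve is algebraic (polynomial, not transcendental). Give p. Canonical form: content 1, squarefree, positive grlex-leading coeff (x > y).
Degree: no degree-2 curve has this shape, so deg p = 3.
From the axis intercepts and sections: it crosses the y-axis at the gridline y = 0; it meets the x-axis at x = 0 (among the integer gridlines).
Fitting integer coefficients to these (and the overall shape) gives p.

x*y^2 - x - 2*y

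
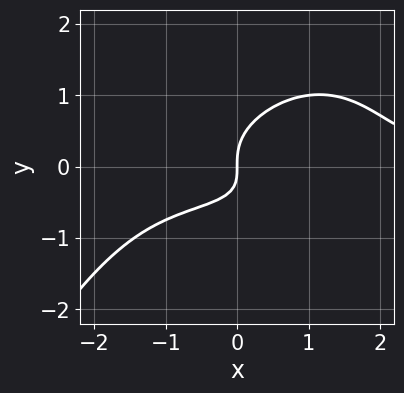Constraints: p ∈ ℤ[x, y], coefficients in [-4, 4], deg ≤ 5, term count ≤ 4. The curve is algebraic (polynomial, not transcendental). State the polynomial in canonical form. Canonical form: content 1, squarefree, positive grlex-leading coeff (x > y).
x^3*y + 3*y^3 - 2*x*y - 2*x

First, degree: no degree-3 curve has this shape, so deg p = 4.
Next, from the axis intercepts and sections: it crosses the x-axis at the gridline x = 0; one y-axis crossing is at y = 0.
Finally, together with the visible shape, these determine p as stated.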